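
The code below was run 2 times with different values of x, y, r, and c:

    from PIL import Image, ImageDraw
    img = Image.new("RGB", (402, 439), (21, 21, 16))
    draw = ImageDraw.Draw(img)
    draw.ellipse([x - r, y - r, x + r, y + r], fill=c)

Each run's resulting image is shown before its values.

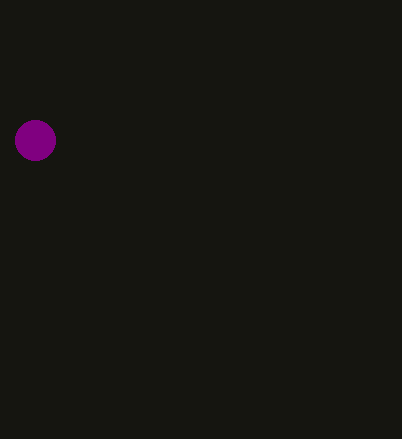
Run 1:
x = 35; y = 140; r = 20; c = 'purple'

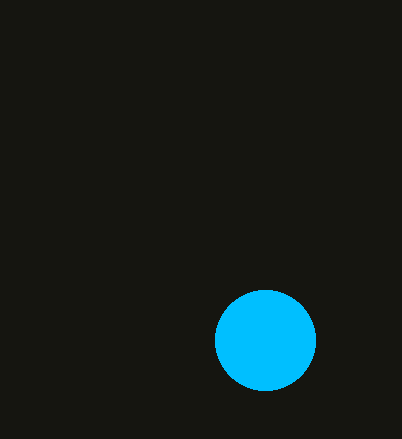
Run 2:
x = 265; y = 340; r = 50; c = 'deepskyblue'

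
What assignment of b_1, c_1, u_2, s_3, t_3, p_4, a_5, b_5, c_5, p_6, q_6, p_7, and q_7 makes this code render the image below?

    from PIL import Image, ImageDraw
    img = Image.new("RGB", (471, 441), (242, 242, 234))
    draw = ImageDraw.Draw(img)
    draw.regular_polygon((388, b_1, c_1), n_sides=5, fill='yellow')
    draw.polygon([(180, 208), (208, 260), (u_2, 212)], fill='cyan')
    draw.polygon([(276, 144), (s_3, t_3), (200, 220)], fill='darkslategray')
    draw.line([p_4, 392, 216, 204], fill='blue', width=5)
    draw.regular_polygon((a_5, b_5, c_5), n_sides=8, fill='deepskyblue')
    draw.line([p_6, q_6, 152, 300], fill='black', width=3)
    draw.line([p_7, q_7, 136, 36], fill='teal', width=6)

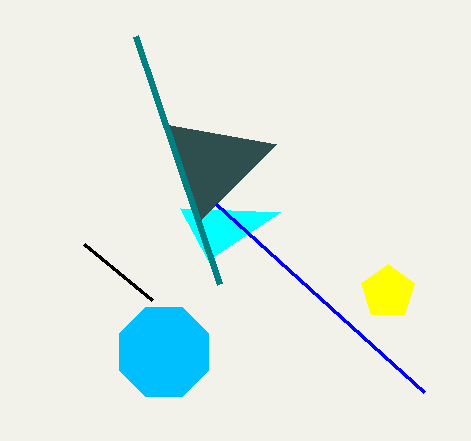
b_1 = 292; c_1 = 28; u_2 = 280; s_3 = 164; t_3 = 124; p_4 = 424; a_5 = 164; b_5 = 352; c_5 = 48; p_6 = 84; q_6 = 244; p_7 = 220; q_7 = 284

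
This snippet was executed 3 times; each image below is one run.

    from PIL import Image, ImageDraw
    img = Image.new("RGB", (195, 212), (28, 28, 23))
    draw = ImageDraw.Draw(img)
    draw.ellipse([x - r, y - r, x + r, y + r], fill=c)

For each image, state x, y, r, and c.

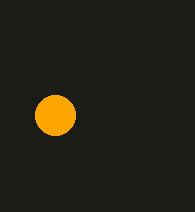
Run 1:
x = 55
y = 115
r = 20
c = 'orange'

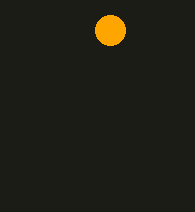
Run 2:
x = 110; y = 30; r = 15; c = 'orange'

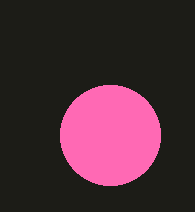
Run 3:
x = 110, y = 135, r = 50, c = 'hotpink'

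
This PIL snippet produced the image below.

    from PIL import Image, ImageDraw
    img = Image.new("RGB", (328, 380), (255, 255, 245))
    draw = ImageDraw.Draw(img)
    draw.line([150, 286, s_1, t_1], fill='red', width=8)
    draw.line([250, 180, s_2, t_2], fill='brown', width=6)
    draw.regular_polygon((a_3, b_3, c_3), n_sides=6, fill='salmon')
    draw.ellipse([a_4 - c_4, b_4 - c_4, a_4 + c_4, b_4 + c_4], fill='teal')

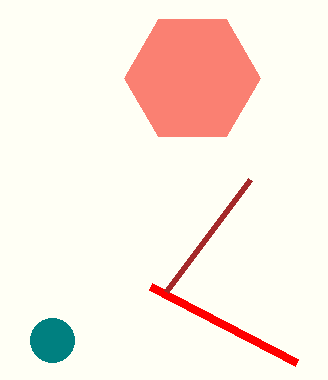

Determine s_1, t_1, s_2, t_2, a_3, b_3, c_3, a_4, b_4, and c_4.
s_1 = 296; t_1 = 362; s_2 = 166; t_2 = 292; a_3 = 192; b_3 = 78; c_3 = 68; a_4 = 52; b_4 = 340; c_4 = 22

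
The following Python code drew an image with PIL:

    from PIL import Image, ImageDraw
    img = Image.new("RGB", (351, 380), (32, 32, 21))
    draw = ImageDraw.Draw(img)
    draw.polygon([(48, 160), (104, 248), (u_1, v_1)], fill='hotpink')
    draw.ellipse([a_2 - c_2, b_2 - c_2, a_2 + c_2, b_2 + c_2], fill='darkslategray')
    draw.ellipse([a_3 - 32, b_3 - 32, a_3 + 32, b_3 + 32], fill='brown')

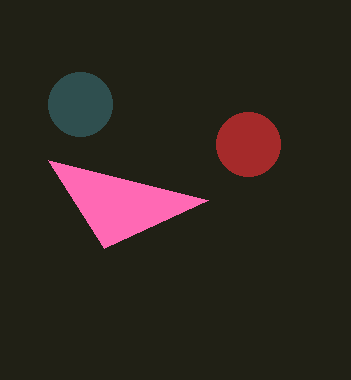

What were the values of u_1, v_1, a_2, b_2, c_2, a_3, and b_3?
u_1 = 208, v_1 = 200, a_2 = 80, b_2 = 104, c_2 = 32, a_3 = 248, b_3 = 144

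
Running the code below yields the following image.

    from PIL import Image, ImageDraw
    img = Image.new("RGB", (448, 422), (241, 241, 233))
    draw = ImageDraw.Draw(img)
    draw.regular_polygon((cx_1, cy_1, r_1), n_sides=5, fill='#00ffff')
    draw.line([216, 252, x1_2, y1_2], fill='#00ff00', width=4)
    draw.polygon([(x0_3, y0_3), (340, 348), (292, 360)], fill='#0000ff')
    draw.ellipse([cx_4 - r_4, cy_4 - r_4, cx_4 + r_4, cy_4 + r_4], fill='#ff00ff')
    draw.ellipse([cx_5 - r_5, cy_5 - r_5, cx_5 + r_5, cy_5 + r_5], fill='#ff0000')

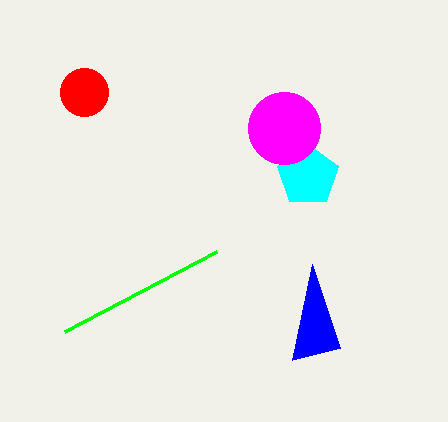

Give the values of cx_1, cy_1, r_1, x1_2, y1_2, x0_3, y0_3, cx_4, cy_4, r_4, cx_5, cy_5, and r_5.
cx_1 = 308, cy_1 = 176, r_1 = 32, x1_2 = 64, y1_2 = 332, x0_3 = 312, y0_3 = 264, cx_4 = 284, cy_4 = 128, r_4 = 36, cx_5 = 84, cy_5 = 92, r_5 = 24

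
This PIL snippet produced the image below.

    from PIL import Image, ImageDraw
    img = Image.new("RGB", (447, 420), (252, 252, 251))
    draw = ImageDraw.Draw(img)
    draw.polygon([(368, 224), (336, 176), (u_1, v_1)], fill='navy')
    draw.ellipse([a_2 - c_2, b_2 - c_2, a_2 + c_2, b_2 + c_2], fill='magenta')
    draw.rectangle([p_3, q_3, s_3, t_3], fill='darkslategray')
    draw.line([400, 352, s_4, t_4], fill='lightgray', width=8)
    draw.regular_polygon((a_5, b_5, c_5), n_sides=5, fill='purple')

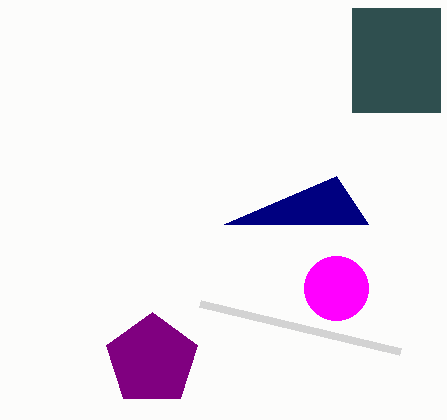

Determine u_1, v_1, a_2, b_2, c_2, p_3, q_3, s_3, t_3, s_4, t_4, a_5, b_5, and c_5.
u_1 = 224; v_1 = 224; a_2 = 336; b_2 = 288; c_2 = 32; p_3 = 352; q_3 = 8; s_3 = 440; t_3 = 112; s_4 = 200; t_4 = 304; a_5 = 152; b_5 = 360; c_5 = 48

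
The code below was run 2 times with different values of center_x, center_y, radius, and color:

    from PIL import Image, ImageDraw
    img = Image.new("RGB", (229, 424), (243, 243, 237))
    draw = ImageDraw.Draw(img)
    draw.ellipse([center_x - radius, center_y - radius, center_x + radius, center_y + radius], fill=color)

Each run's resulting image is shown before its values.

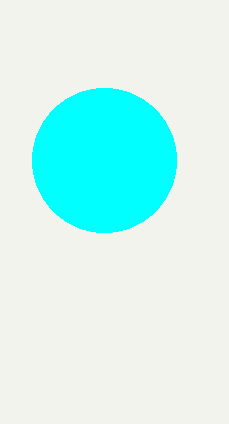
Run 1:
center_x = 104, center_y = 160, radius = 72, color = 'cyan'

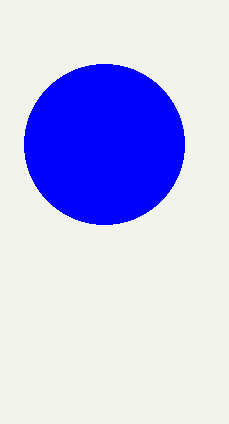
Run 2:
center_x = 104
center_y = 144
radius = 80
color = 'blue'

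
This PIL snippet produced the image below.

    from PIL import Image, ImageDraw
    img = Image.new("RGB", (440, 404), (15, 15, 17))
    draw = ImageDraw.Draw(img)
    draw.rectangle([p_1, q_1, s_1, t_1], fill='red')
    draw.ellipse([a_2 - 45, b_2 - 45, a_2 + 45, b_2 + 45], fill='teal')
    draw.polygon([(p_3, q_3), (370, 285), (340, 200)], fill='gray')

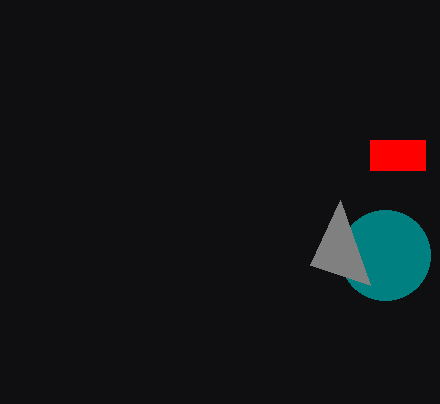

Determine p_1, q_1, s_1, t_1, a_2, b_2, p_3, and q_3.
p_1 = 370; q_1 = 140; s_1 = 425; t_1 = 170; a_2 = 385; b_2 = 255; p_3 = 310; q_3 = 265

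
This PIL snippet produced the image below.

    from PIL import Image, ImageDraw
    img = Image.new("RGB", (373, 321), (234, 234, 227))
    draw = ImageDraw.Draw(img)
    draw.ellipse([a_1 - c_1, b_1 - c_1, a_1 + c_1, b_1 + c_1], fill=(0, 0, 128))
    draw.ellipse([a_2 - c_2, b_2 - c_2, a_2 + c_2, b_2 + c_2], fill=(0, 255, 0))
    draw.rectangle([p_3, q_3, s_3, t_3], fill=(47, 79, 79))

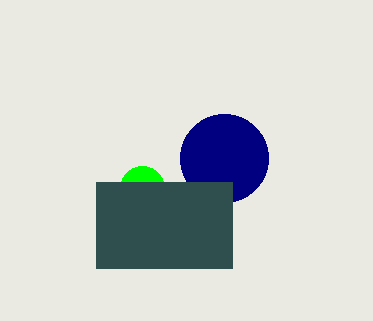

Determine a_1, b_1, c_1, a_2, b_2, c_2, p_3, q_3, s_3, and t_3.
a_1 = 224, b_1 = 158, c_1 = 44, a_2 = 142, b_2 = 188, c_2 = 22, p_3 = 96, q_3 = 182, s_3 = 232, t_3 = 268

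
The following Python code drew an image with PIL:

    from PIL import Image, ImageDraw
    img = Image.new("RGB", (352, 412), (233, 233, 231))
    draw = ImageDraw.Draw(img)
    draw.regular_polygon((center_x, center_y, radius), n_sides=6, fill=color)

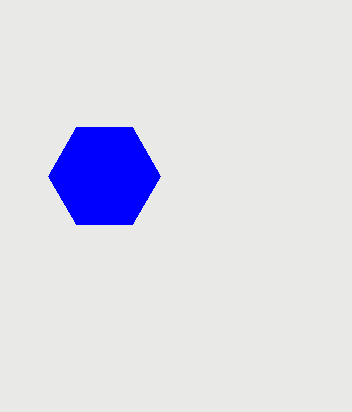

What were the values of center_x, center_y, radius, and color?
center_x = 104; center_y = 176; radius = 56; color = 'blue'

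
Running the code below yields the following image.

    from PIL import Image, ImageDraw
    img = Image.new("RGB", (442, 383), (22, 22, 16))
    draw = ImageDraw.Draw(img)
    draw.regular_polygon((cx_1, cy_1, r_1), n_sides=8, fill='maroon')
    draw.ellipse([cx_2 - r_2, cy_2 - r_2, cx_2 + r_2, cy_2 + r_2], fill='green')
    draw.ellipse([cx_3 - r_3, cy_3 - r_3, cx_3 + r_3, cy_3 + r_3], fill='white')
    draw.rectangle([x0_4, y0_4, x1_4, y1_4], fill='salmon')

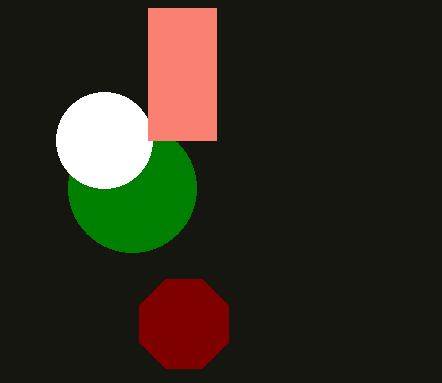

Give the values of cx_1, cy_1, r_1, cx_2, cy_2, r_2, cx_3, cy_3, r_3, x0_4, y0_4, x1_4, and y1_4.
cx_1 = 184
cy_1 = 324
r_1 = 48
cx_2 = 132
cy_2 = 188
r_2 = 64
cx_3 = 104
cy_3 = 140
r_3 = 48
x0_4 = 148
y0_4 = 8
x1_4 = 216
y1_4 = 140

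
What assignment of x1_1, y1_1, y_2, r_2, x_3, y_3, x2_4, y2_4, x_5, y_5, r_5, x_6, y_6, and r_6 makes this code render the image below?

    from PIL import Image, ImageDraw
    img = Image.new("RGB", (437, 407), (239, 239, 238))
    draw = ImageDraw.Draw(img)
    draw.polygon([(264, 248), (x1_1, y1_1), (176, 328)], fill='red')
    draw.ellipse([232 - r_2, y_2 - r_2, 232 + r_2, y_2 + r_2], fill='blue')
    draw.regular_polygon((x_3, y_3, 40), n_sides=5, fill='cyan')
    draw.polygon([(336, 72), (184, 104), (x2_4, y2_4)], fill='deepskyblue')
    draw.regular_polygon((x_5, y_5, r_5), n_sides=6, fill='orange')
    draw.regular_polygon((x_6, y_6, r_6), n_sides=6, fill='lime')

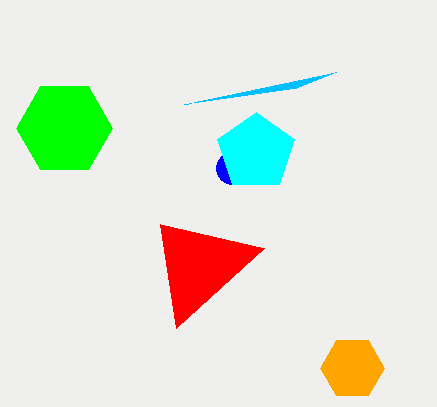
x1_1 = 160
y1_1 = 224
y_2 = 168
r_2 = 16
x_3 = 256
y_3 = 152
x2_4 = 296
y2_4 = 88
x_5 = 352
y_5 = 368
r_5 = 32
x_6 = 64
y_6 = 128
r_6 = 48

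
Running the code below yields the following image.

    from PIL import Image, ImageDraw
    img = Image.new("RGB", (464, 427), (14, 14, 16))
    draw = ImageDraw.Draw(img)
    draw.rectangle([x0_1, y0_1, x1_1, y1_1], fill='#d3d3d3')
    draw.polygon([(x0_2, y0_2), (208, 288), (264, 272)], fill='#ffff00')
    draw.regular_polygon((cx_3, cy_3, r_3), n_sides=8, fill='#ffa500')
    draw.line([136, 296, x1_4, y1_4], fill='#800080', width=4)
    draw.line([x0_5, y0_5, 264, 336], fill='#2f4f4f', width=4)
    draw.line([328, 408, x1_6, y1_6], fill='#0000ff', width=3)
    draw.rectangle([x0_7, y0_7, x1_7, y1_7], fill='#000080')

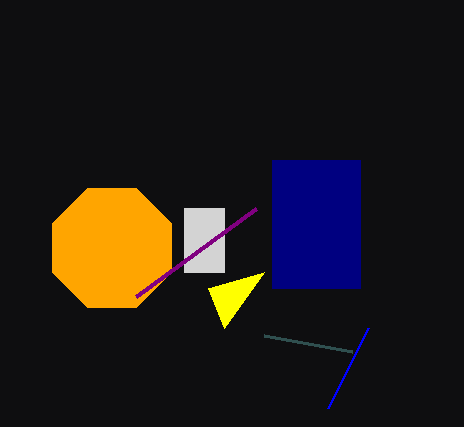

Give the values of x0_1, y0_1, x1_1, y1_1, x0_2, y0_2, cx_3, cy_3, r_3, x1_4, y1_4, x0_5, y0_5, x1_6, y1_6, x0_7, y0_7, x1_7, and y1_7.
x0_1 = 184, y0_1 = 208, x1_1 = 224, y1_1 = 272, x0_2 = 224, y0_2 = 328, cx_3 = 112, cy_3 = 248, r_3 = 64, x1_4 = 256, y1_4 = 208, x0_5 = 352, y0_5 = 352, x1_6 = 368, y1_6 = 328, x0_7 = 272, y0_7 = 160, x1_7 = 360, y1_7 = 288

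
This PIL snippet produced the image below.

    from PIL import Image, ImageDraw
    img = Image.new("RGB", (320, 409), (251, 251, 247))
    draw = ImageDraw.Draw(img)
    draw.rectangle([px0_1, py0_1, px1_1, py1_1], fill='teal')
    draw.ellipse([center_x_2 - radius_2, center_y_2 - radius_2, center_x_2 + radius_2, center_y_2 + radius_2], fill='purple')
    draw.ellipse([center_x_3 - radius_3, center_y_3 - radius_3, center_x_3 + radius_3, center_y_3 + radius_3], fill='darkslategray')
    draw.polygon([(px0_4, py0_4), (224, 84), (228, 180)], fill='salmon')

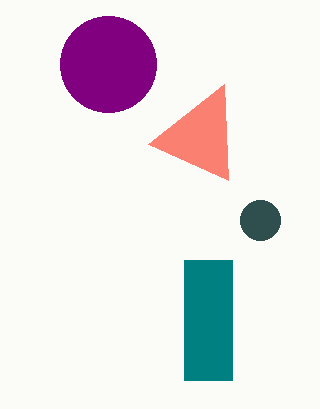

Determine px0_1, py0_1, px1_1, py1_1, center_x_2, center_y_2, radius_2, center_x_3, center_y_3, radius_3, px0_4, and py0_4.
px0_1 = 184, py0_1 = 260, px1_1 = 232, py1_1 = 380, center_x_2 = 108, center_y_2 = 64, radius_2 = 48, center_x_3 = 260, center_y_3 = 220, radius_3 = 20, px0_4 = 148, py0_4 = 144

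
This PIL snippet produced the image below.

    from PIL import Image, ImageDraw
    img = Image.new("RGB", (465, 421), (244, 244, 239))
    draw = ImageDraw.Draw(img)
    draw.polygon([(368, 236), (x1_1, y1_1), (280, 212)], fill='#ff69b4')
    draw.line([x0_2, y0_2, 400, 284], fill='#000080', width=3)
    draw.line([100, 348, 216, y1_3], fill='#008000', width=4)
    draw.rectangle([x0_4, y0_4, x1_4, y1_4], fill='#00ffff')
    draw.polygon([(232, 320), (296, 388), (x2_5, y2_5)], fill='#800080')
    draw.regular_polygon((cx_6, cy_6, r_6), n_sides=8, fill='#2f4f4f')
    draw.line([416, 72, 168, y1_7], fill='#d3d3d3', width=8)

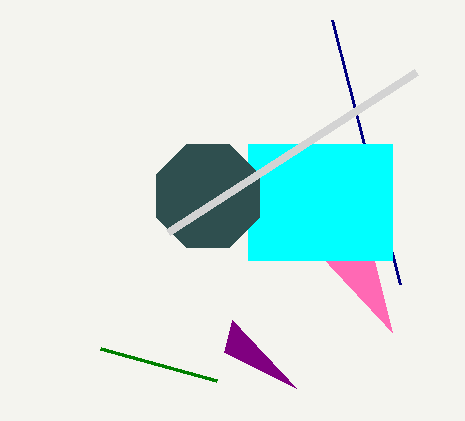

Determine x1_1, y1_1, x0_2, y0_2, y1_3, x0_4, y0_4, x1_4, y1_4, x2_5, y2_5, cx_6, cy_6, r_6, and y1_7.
x1_1 = 392; y1_1 = 332; x0_2 = 332; y0_2 = 20; y1_3 = 380; x0_4 = 248; y0_4 = 144; x1_4 = 392; y1_4 = 260; x2_5 = 224; y2_5 = 352; cx_6 = 208; cy_6 = 196; r_6 = 56; y1_7 = 232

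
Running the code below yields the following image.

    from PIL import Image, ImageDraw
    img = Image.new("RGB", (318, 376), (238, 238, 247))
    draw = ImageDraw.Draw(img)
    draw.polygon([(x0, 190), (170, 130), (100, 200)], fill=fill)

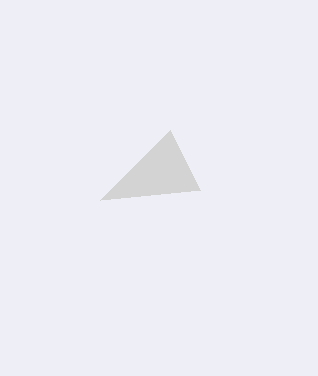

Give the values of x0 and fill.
x0 = 200, fill = 'lightgray'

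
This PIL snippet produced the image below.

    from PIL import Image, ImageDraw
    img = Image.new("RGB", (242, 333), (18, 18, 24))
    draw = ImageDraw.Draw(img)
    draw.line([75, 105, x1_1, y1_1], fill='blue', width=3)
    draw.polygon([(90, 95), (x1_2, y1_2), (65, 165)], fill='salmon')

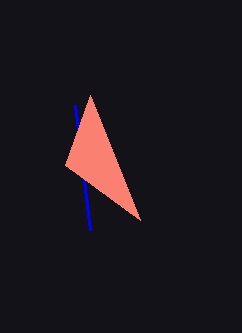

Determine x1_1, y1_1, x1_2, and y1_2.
x1_1 = 90, y1_1 = 230, x1_2 = 140, y1_2 = 220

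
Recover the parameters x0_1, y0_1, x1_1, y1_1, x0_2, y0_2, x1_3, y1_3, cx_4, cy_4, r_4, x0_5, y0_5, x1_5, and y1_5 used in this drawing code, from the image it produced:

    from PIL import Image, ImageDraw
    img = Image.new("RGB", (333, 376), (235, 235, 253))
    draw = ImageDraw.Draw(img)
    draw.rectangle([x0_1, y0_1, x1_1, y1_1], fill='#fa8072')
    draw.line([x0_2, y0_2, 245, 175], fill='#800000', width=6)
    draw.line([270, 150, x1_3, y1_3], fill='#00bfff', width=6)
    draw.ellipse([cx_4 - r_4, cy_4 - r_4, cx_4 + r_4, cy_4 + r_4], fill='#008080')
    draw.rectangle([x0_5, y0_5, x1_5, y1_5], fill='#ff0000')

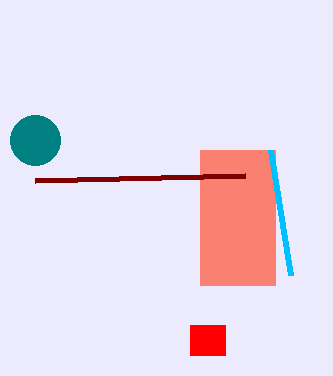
x0_1 = 200, y0_1 = 150, x1_1 = 275, y1_1 = 285, x0_2 = 35, y0_2 = 180, x1_3 = 290, y1_3 = 275, cx_4 = 35, cy_4 = 140, r_4 = 25, x0_5 = 190, y0_5 = 325, x1_5 = 225, y1_5 = 355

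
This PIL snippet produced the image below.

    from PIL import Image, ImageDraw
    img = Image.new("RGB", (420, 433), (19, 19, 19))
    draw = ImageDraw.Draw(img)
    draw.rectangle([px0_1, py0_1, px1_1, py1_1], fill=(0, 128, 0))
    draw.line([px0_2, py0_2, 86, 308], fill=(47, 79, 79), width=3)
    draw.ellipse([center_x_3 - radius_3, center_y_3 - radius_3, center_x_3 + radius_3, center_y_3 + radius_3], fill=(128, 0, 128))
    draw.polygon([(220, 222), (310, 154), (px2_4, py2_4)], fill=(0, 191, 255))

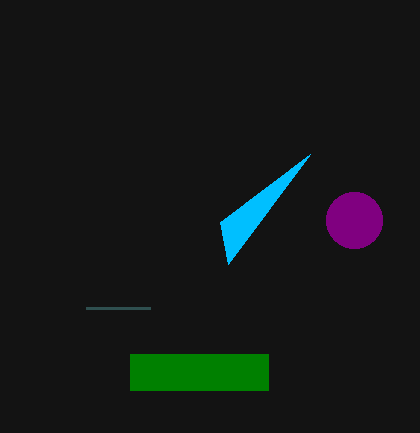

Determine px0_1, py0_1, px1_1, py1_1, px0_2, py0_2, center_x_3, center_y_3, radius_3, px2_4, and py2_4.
px0_1 = 130
py0_1 = 354
px1_1 = 268
py1_1 = 390
px0_2 = 150
py0_2 = 308
center_x_3 = 354
center_y_3 = 220
radius_3 = 28
px2_4 = 228
py2_4 = 264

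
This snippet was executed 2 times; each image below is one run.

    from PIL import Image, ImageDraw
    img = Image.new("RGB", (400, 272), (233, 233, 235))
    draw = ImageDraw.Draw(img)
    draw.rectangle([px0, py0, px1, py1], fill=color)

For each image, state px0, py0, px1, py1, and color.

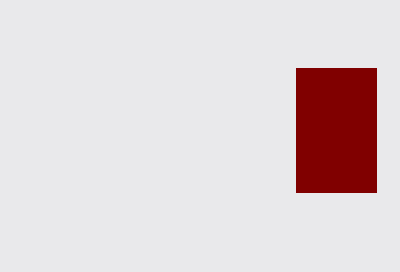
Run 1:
px0 = 296; py0 = 68; px1 = 376; py1 = 192; color = 'maroon'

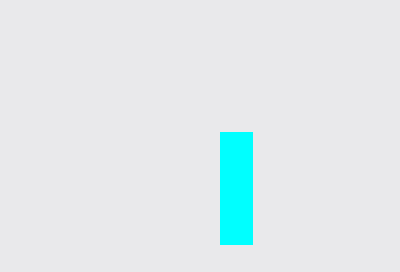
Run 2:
px0 = 220; py0 = 132; px1 = 252; py1 = 244; color = 'cyan'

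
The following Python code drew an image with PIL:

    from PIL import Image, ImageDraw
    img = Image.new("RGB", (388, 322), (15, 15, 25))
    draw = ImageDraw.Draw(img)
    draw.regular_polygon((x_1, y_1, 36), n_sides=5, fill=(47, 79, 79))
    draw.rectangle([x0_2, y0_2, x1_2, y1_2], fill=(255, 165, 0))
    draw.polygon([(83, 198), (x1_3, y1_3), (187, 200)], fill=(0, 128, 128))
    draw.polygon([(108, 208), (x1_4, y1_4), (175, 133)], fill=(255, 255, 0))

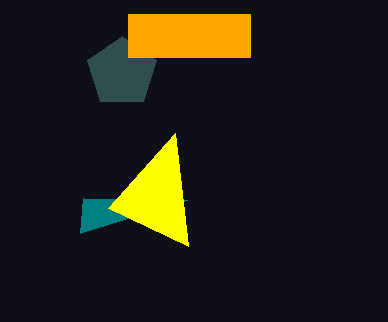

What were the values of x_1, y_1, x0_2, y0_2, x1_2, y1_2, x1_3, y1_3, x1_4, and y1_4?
x_1 = 122; y_1 = 72; x0_2 = 128; y0_2 = 14; x1_2 = 250; y1_2 = 57; x1_3 = 80; y1_3 = 233; x1_4 = 188; y1_4 = 246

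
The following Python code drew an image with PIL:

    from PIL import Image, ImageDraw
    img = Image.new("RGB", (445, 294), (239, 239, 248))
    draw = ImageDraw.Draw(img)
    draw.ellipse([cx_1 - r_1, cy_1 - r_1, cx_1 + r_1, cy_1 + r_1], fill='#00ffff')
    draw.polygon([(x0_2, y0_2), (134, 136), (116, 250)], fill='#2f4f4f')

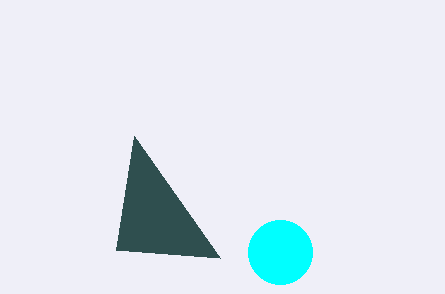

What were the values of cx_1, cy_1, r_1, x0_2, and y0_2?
cx_1 = 280
cy_1 = 252
r_1 = 32
x0_2 = 220
y0_2 = 258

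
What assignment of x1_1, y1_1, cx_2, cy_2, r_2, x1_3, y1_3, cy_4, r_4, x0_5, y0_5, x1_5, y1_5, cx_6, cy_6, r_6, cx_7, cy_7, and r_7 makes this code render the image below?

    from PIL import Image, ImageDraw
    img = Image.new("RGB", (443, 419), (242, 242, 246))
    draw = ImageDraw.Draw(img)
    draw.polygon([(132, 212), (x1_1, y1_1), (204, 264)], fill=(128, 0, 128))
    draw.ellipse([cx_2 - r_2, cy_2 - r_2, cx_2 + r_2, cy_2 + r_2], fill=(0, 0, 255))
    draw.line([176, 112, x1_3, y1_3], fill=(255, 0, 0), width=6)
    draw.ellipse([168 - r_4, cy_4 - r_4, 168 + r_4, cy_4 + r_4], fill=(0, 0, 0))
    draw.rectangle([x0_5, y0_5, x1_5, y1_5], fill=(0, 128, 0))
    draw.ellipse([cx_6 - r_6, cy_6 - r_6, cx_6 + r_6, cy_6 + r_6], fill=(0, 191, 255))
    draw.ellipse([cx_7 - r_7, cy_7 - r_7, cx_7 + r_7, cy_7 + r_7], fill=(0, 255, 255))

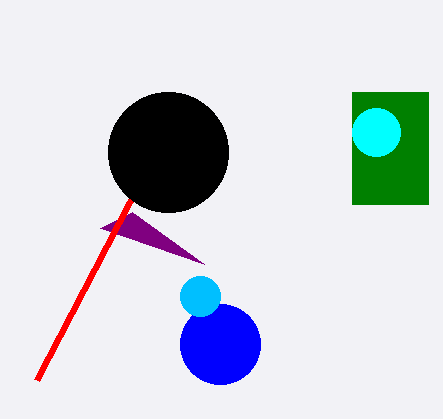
x1_1 = 100; y1_1 = 228; cx_2 = 220; cy_2 = 344; r_2 = 40; x1_3 = 36; y1_3 = 380; cy_4 = 152; r_4 = 60; x0_5 = 352; y0_5 = 92; x1_5 = 428; y1_5 = 204; cx_6 = 200; cy_6 = 296; r_6 = 20; cx_7 = 376; cy_7 = 132; r_7 = 24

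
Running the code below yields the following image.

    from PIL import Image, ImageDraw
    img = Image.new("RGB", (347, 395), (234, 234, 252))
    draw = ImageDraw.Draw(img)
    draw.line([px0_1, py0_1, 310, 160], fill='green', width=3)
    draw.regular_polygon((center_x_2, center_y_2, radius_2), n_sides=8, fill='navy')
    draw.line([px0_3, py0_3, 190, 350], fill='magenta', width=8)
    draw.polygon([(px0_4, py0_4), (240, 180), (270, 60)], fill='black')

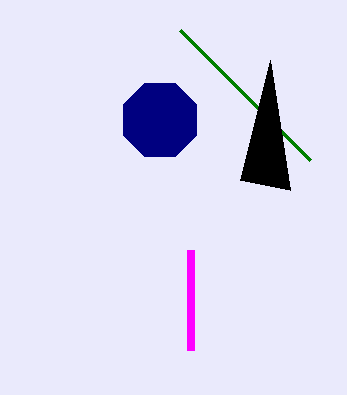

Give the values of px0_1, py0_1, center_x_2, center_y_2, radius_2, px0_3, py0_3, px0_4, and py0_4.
px0_1 = 180
py0_1 = 30
center_x_2 = 160
center_y_2 = 120
radius_2 = 40
px0_3 = 190
py0_3 = 250
px0_4 = 290
py0_4 = 190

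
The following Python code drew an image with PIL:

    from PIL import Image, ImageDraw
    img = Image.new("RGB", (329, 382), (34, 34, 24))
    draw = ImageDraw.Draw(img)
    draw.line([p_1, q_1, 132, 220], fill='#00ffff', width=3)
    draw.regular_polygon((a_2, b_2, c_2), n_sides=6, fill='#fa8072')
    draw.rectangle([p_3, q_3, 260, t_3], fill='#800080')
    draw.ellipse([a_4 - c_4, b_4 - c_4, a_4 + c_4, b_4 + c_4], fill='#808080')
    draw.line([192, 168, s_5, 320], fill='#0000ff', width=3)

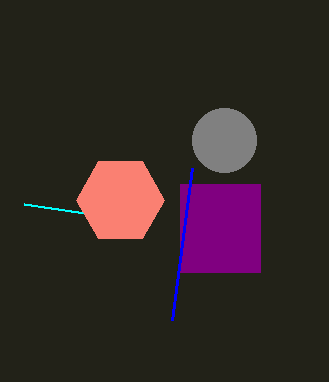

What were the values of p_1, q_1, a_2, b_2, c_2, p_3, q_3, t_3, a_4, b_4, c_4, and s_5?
p_1 = 24
q_1 = 204
a_2 = 120
b_2 = 200
c_2 = 44
p_3 = 180
q_3 = 184
t_3 = 272
a_4 = 224
b_4 = 140
c_4 = 32
s_5 = 172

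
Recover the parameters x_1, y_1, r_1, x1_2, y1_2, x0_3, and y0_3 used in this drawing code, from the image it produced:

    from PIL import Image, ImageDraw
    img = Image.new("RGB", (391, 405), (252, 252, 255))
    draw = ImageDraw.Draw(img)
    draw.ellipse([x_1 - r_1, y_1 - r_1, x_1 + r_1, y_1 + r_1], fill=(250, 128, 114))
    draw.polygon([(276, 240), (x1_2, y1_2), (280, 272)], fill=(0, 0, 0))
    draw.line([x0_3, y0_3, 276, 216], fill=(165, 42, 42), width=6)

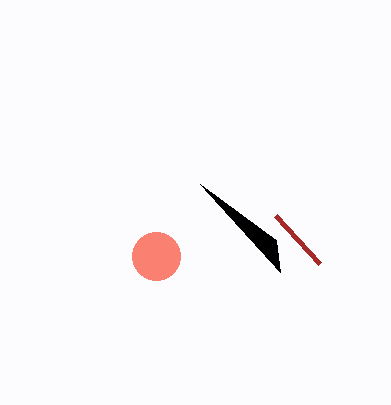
x_1 = 156, y_1 = 256, r_1 = 24, x1_2 = 200, y1_2 = 184, x0_3 = 320, y0_3 = 264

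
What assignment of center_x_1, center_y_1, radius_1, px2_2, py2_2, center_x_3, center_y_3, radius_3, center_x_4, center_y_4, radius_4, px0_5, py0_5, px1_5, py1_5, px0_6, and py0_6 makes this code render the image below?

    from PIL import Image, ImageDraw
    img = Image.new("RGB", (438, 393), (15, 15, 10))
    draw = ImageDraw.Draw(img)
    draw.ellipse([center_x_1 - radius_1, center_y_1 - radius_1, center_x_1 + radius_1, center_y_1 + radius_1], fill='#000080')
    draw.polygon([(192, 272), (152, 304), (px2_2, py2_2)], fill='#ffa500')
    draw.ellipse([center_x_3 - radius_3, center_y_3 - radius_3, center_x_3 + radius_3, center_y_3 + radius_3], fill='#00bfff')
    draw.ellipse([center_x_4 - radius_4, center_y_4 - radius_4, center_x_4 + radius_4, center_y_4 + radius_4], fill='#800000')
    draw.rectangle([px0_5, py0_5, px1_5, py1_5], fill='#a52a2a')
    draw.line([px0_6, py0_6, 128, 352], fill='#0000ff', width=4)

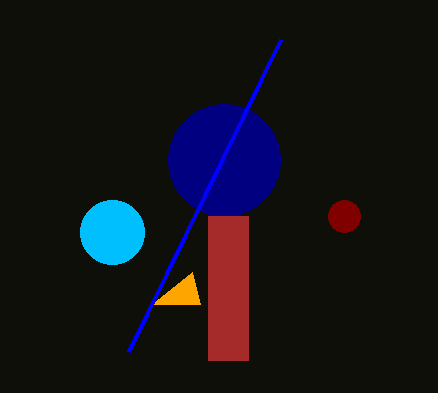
center_x_1 = 224
center_y_1 = 160
radius_1 = 56
px2_2 = 200
py2_2 = 304
center_x_3 = 112
center_y_3 = 232
radius_3 = 32
center_x_4 = 344
center_y_4 = 216
radius_4 = 16
px0_5 = 208
py0_5 = 216
px1_5 = 248
py1_5 = 360
px0_6 = 280
py0_6 = 40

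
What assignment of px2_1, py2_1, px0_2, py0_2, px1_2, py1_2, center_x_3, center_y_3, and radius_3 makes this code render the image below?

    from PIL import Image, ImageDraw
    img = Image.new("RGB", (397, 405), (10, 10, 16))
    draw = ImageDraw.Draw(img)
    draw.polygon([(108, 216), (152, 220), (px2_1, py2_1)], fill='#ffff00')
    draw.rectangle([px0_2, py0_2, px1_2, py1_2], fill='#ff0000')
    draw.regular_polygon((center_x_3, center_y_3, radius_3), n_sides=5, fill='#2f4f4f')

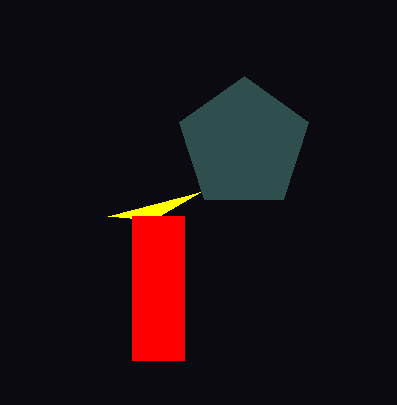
px2_1 = 200, py2_1 = 192, px0_2 = 132, py0_2 = 216, px1_2 = 184, py1_2 = 360, center_x_3 = 244, center_y_3 = 144, radius_3 = 68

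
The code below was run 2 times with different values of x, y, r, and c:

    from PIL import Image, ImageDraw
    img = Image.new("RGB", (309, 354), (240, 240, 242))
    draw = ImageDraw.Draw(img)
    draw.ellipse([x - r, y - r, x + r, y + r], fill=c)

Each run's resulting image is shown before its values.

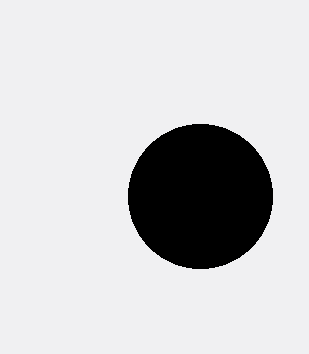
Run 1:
x = 200
y = 196
r = 72
c = 'black'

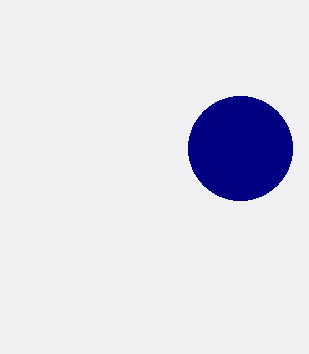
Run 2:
x = 240; y = 148; r = 52; c = 'navy'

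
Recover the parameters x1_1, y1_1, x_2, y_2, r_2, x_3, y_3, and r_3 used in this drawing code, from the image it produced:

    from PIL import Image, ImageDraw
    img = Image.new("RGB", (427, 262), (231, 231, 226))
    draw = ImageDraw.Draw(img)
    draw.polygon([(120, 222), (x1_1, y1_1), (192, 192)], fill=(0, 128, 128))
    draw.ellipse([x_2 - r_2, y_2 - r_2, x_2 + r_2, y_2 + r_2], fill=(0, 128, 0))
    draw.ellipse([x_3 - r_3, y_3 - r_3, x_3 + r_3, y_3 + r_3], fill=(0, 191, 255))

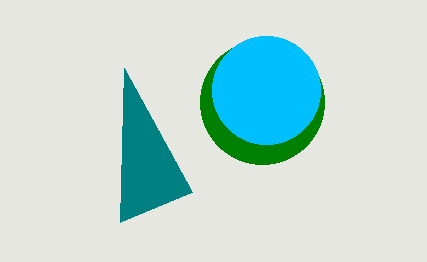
x1_1 = 124; y1_1 = 68; x_2 = 262; y_2 = 102; r_2 = 62; x_3 = 266; y_3 = 90; r_3 = 54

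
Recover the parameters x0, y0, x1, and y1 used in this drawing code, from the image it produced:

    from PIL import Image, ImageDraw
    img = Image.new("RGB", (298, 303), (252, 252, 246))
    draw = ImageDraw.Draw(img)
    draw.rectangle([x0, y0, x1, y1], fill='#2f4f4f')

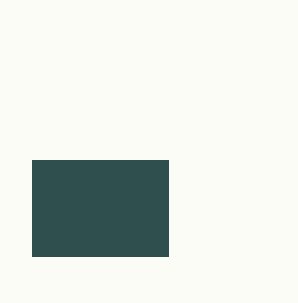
x0 = 32, y0 = 160, x1 = 168, y1 = 256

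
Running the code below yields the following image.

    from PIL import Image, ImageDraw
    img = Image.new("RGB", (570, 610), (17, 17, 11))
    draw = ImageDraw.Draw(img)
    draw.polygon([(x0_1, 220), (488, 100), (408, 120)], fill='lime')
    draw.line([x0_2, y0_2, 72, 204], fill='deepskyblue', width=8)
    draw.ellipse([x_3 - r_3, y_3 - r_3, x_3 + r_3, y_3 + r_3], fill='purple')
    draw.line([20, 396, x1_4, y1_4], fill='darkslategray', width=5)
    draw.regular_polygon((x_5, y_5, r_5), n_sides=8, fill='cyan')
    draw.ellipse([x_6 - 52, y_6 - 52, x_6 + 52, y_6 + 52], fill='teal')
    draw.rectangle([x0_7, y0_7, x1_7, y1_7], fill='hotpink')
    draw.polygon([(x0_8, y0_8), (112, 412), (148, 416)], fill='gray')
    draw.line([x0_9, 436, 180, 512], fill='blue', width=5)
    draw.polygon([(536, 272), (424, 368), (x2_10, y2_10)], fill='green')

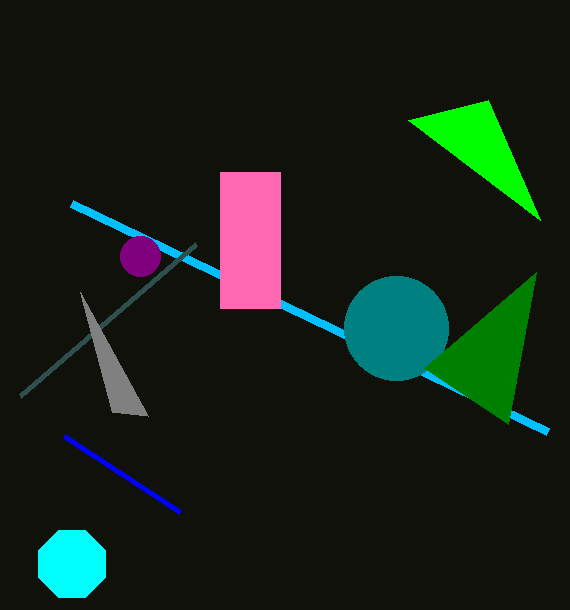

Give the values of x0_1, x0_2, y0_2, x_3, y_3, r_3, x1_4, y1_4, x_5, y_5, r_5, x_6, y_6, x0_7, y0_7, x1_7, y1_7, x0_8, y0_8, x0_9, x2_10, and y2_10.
x0_1 = 540
x0_2 = 548
y0_2 = 432
x_3 = 140
y_3 = 256
r_3 = 20
x1_4 = 196
y1_4 = 244
x_5 = 72
y_5 = 564
r_5 = 36
x_6 = 396
y_6 = 328
x0_7 = 220
y0_7 = 172
x1_7 = 280
y1_7 = 308
x0_8 = 80
y0_8 = 292
x0_9 = 64
x2_10 = 508
y2_10 = 424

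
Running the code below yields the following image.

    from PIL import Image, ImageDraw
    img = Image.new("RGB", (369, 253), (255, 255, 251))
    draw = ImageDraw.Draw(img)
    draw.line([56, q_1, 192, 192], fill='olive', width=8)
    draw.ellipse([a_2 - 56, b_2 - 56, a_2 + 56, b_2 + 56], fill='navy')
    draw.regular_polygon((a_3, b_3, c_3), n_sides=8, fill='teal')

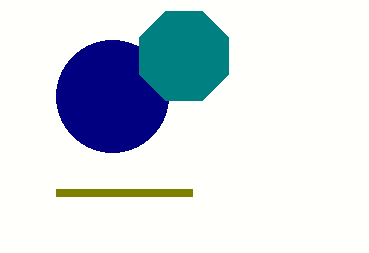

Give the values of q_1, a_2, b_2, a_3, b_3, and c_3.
q_1 = 192; a_2 = 112; b_2 = 96; a_3 = 184; b_3 = 56; c_3 = 48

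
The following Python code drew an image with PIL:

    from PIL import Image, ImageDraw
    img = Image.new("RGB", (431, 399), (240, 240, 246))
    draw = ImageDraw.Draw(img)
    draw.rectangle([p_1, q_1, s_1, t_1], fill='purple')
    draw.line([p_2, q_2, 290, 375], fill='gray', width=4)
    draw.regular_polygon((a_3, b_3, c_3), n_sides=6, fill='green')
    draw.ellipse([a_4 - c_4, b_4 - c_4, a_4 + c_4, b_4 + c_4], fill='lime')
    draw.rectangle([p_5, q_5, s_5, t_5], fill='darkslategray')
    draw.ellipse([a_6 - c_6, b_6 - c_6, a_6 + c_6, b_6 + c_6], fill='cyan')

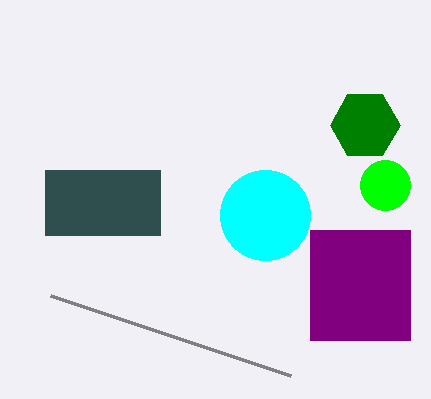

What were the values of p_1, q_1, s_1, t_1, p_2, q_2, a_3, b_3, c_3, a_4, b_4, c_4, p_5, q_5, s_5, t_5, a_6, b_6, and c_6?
p_1 = 310; q_1 = 230; s_1 = 410; t_1 = 340; p_2 = 50; q_2 = 295; a_3 = 365; b_3 = 125; c_3 = 35; a_4 = 385; b_4 = 185; c_4 = 25; p_5 = 45; q_5 = 170; s_5 = 160; t_5 = 235; a_6 = 265; b_6 = 215; c_6 = 45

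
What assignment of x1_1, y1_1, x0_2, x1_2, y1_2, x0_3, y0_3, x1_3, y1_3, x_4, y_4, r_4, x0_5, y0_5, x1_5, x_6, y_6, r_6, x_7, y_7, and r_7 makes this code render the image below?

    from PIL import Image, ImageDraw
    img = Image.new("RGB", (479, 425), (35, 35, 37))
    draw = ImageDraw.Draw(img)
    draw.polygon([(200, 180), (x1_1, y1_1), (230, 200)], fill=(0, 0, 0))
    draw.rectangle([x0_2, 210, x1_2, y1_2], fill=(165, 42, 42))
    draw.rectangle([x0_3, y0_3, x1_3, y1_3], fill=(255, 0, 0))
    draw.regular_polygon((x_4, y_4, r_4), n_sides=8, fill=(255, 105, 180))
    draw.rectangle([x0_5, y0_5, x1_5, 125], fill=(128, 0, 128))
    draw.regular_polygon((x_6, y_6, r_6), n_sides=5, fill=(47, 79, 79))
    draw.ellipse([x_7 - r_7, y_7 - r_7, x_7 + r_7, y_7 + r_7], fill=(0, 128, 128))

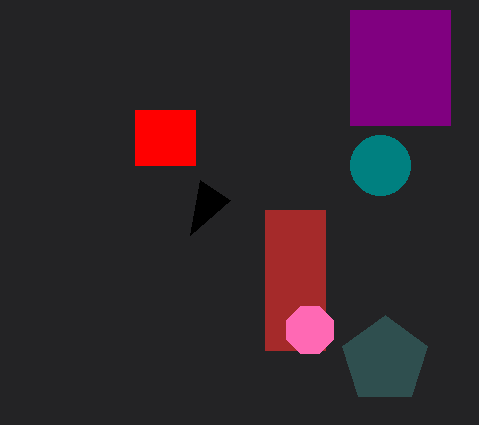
x1_1 = 190
y1_1 = 235
x0_2 = 265
x1_2 = 325
y1_2 = 350
x0_3 = 135
y0_3 = 110
x1_3 = 195
y1_3 = 165
x_4 = 310
y_4 = 330
r_4 = 25
x0_5 = 350
y0_5 = 10
x1_5 = 450
x_6 = 385
y_6 = 360
r_6 = 45
x_7 = 380
y_7 = 165
r_7 = 30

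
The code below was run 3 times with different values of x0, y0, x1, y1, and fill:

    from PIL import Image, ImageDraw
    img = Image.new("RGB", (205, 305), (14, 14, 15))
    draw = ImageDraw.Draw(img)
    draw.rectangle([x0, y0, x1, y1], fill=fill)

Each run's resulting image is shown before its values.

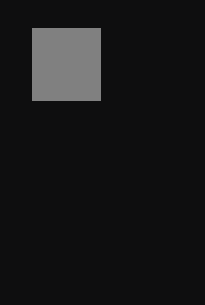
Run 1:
x0 = 32, y0 = 28, x1 = 100, y1 = 100, fill = 'gray'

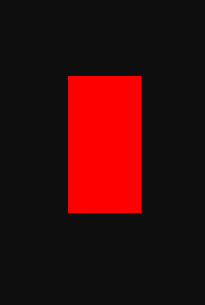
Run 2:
x0 = 68, y0 = 76, x1 = 140, y1 = 212, fill = 'red'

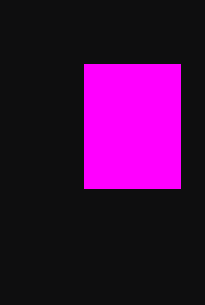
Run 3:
x0 = 84
y0 = 64
x1 = 180
y1 = 188
fill = 'magenta'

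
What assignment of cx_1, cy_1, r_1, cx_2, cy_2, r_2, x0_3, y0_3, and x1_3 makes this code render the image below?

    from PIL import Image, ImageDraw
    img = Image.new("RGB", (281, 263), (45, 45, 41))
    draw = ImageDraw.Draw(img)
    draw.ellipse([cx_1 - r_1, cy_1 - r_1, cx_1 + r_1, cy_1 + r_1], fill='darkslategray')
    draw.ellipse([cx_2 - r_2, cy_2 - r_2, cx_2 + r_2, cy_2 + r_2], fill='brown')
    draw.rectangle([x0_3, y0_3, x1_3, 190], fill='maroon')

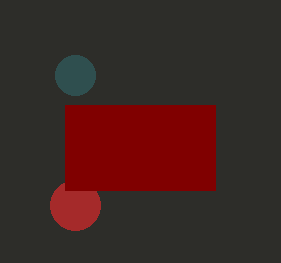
cx_1 = 75
cy_1 = 75
r_1 = 20
cx_2 = 75
cy_2 = 205
r_2 = 25
x0_3 = 65
y0_3 = 105
x1_3 = 215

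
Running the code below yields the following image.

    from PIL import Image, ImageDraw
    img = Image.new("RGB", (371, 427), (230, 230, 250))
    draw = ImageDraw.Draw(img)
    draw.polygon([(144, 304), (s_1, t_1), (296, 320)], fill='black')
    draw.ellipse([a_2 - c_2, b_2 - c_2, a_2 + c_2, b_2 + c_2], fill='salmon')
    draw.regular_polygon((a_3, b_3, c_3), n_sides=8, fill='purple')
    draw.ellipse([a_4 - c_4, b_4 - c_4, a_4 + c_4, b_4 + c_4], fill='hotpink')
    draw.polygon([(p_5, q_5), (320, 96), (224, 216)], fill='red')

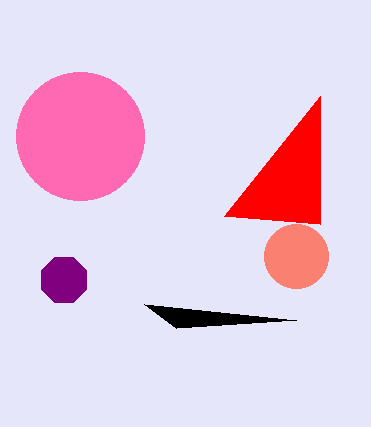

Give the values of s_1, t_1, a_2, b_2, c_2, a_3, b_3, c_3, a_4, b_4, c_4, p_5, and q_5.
s_1 = 176; t_1 = 328; a_2 = 296; b_2 = 256; c_2 = 32; a_3 = 64; b_3 = 280; c_3 = 24; a_4 = 80; b_4 = 136; c_4 = 64; p_5 = 320; q_5 = 224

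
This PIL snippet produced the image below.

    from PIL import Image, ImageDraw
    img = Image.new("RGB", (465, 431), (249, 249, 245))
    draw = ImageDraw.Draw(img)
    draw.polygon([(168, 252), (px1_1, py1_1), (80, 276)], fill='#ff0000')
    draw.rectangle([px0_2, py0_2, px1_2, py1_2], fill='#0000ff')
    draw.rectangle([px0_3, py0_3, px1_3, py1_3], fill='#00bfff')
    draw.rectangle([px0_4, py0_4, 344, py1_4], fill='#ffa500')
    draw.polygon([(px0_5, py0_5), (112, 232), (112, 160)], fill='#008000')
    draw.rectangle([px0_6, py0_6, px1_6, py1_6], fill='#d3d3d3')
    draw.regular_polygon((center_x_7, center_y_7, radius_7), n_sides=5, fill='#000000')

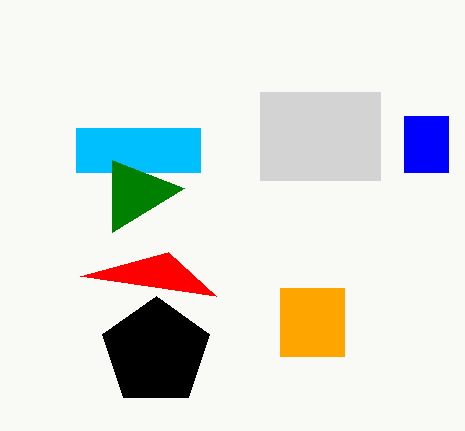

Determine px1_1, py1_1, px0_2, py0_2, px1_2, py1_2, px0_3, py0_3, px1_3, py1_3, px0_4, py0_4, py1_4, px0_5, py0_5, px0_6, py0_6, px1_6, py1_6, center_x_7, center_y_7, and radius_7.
px1_1 = 216, py1_1 = 296, px0_2 = 404, py0_2 = 116, px1_2 = 448, py1_2 = 172, px0_3 = 76, py0_3 = 128, px1_3 = 200, py1_3 = 172, px0_4 = 280, py0_4 = 288, py1_4 = 356, px0_5 = 184, py0_5 = 188, px0_6 = 260, py0_6 = 92, px1_6 = 380, py1_6 = 180, center_x_7 = 156, center_y_7 = 352, radius_7 = 56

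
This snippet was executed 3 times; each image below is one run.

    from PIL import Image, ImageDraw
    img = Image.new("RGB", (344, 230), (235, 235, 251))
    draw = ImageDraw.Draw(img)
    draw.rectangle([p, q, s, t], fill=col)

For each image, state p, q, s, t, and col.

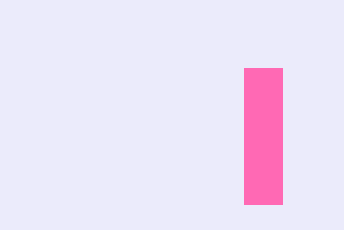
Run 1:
p = 244, q = 68, s = 282, t = 204, col = 'hotpink'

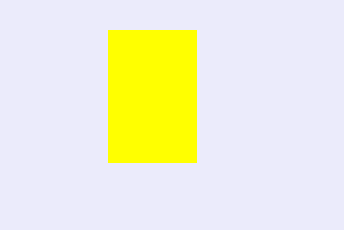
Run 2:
p = 108, q = 30, s = 196, t = 162, col = 'yellow'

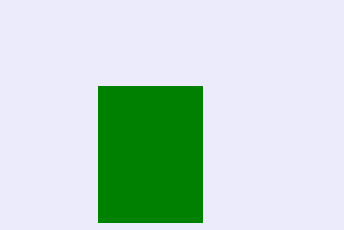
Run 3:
p = 98; q = 86; s = 202; t = 222; col = 'green'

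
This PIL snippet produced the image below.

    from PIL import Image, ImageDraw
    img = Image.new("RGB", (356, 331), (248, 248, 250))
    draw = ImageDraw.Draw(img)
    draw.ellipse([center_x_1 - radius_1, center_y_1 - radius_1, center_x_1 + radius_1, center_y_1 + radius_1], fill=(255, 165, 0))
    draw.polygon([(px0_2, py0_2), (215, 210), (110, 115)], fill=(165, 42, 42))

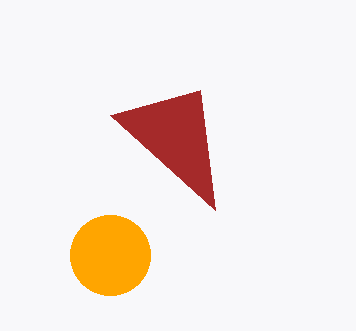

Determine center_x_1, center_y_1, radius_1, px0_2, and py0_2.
center_x_1 = 110, center_y_1 = 255, radius_1 = 40, px0_2 = 200, py0_2 = 90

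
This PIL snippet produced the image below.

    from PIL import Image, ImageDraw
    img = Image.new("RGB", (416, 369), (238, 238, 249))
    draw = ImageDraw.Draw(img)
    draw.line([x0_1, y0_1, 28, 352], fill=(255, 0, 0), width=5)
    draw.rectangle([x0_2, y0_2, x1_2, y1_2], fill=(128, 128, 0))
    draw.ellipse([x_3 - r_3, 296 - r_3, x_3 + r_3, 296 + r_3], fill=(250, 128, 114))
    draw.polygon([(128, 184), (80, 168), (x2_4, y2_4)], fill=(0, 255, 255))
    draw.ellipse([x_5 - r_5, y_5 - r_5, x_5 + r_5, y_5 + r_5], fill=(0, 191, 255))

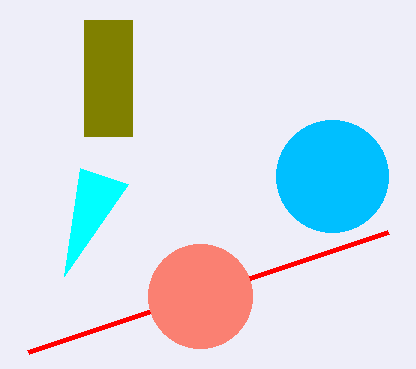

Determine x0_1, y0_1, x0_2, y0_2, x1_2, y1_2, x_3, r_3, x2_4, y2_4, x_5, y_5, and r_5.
x0_1 = 388, y0_1 = 232, x0_2 = 84, y0_2 = 20, x1_2 = 132, y1_2 = 136, x_3 = 200, r_3 = 52, x2_4 = 64, y2_4 = 276, x_5 = 332, y_5 = 176, r_5 = 56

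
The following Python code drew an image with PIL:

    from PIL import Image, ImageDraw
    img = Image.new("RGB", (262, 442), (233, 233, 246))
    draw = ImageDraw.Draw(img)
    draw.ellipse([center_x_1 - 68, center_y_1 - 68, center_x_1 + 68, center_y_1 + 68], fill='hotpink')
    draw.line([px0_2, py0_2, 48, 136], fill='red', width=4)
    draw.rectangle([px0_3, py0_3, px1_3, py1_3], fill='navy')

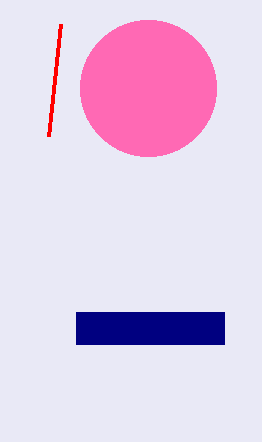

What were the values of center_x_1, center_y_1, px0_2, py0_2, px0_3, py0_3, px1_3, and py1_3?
center_x_1 = 148; center_y_1 = 88; px0_2 = 60; py0_2 = 24; px0_3 = 76; py0_3 = 312; px1_3 = 224; py1_3 = 344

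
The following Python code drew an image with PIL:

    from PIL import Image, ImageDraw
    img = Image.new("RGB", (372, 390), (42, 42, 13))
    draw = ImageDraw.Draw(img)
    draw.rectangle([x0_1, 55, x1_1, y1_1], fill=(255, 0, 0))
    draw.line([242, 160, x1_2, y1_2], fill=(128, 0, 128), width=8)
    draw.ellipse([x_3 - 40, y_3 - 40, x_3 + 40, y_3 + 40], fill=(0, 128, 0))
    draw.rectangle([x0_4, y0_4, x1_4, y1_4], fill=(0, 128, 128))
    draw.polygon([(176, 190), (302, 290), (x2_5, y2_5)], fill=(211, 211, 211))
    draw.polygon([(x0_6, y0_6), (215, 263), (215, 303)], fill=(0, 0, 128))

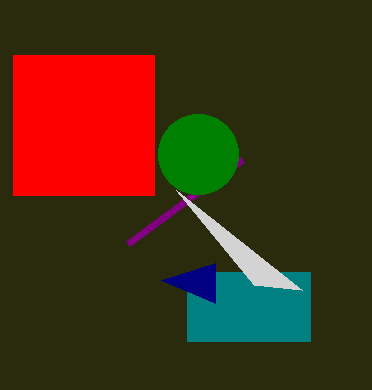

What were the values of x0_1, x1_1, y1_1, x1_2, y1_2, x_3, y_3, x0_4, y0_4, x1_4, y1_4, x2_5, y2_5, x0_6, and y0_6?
x0_1 = 13
x1_1 = 154
y1_1 = 195
x1_2 = 128
y1_2 = 244
x_3 = 198
y_3 = 154
x0_4 = 187
y0_4 = 272
x1_4 = 310
y1_4 = 341
x2_5 = 254
y2_5 = 285
x0_6 = 161
y0_6 = 280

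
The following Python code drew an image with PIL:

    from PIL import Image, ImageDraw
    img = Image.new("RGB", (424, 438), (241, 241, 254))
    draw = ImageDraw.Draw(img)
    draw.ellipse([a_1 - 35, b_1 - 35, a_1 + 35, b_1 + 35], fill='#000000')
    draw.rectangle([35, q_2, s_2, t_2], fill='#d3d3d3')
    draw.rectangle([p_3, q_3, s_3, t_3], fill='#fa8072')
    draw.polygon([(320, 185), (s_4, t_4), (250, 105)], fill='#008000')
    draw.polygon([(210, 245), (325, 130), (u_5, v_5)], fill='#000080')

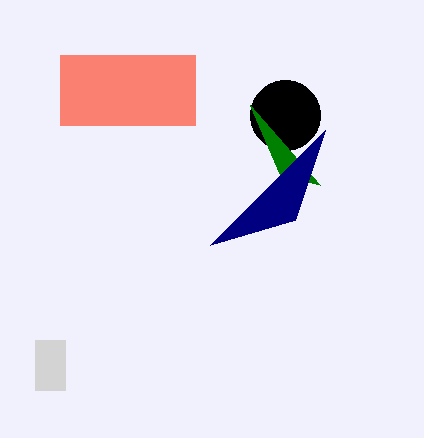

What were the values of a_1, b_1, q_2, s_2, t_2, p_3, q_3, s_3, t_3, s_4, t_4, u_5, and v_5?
a_1 = 285
b_1 = 115
q_2 = 340
s_2 = 65
t_2 = 390
p_3 = 60
q_3 = 55
s_3 = 195
t_3 = 125
s_4 = 280
t_4 = 175
u_5 = 295
v_5 = 220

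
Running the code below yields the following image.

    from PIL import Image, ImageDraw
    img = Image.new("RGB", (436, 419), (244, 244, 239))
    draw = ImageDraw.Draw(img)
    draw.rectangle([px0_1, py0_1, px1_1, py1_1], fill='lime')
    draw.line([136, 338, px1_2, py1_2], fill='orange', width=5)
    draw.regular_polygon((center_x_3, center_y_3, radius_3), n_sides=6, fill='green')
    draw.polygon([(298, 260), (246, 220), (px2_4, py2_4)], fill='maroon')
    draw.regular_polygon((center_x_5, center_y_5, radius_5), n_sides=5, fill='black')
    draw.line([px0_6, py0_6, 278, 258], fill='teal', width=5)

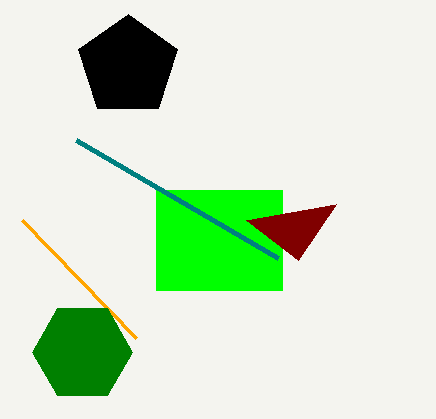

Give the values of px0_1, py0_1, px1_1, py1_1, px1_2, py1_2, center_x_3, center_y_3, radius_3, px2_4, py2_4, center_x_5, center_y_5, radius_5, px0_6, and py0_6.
px0_1 = 156
py0_1 = 190
px1_1 = 282
py1_1 = 290
px1_2 = 22
py1_2 = 220
center_x_3 = 82
center_y_3 = 352
radius_3 = 50
px2_4 = 336
py2_4 = 204
center_x_5 = 128
center_y_5 = 66
radius_5 = 52
px0_6 = 76
py0_6 = 140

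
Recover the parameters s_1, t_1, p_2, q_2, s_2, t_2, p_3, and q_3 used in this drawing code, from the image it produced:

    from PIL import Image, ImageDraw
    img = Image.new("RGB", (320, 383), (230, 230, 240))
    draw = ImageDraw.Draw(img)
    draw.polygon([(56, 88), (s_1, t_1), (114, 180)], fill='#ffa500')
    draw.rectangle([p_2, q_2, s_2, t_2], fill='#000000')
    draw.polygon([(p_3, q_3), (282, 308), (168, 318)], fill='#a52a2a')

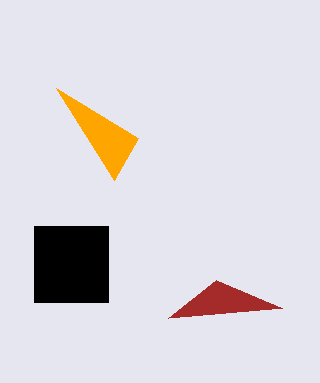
s_1 = 138; t_1 = 138; p_2 = 34; q_2 = 226; s_2 = 108; t_2 = 302; p_3 = 216; q_3 = 280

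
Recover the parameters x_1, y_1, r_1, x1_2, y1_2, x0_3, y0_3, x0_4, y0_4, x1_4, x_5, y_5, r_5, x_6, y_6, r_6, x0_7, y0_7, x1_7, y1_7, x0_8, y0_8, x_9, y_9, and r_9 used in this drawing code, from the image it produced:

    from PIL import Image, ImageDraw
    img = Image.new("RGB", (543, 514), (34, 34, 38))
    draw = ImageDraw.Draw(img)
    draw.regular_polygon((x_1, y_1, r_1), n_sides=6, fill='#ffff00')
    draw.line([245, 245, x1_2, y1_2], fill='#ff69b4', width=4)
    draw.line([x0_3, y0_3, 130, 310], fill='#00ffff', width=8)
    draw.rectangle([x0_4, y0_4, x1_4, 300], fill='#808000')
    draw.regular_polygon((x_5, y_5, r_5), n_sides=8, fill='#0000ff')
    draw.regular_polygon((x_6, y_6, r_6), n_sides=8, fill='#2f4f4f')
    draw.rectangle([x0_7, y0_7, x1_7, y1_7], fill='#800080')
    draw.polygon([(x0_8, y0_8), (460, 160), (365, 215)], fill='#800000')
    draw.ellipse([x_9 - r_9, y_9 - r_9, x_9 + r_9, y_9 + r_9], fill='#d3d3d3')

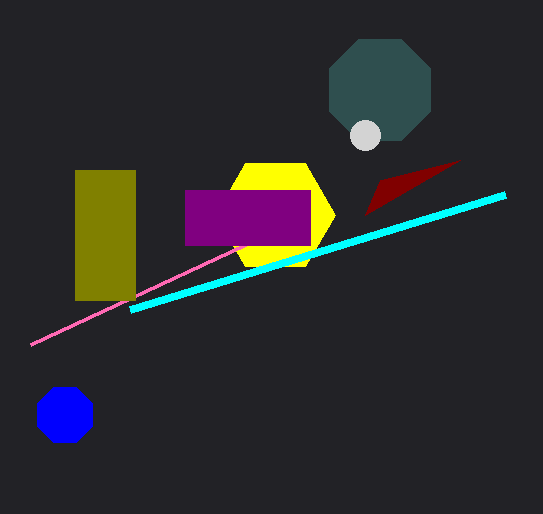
x_1 = 275; y_1 = 215; r_1 = 60; x1_2 = 30; y1_2 = 345; x0_3 = 505; y0_3 = 195; x0_4 = 75; y0_4 = 170; x1_4 = 135; x_5 = 65; y_5 = 415; r_5 = 30; x_6 = 380; y_6 = 90; r_6 = 55; x0_7 = 185; y0_7 = 190; x1_7 = 310; y1_7 = 245; x0_8 = 380; y0_8 = 180; x_9 = 365; y_9 = 135; r_9 = 15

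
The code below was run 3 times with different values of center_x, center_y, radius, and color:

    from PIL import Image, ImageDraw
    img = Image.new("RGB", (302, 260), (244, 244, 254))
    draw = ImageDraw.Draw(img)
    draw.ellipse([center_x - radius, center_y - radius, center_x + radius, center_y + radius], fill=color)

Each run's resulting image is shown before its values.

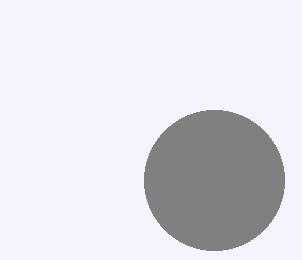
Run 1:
center_x = 214, center_y = 180, radius = 70, color = 'gray'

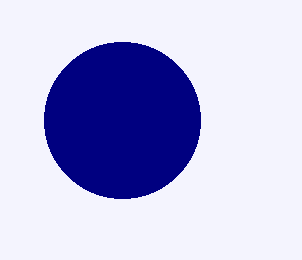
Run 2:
center_x = 122
center_y = 120
radius = 78
color = 'navy'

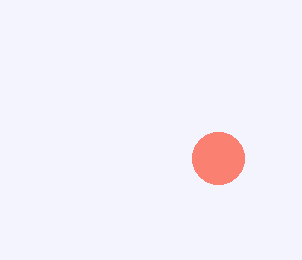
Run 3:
center_x = 218; center_y = 158; radius = 26; color = 'salmon'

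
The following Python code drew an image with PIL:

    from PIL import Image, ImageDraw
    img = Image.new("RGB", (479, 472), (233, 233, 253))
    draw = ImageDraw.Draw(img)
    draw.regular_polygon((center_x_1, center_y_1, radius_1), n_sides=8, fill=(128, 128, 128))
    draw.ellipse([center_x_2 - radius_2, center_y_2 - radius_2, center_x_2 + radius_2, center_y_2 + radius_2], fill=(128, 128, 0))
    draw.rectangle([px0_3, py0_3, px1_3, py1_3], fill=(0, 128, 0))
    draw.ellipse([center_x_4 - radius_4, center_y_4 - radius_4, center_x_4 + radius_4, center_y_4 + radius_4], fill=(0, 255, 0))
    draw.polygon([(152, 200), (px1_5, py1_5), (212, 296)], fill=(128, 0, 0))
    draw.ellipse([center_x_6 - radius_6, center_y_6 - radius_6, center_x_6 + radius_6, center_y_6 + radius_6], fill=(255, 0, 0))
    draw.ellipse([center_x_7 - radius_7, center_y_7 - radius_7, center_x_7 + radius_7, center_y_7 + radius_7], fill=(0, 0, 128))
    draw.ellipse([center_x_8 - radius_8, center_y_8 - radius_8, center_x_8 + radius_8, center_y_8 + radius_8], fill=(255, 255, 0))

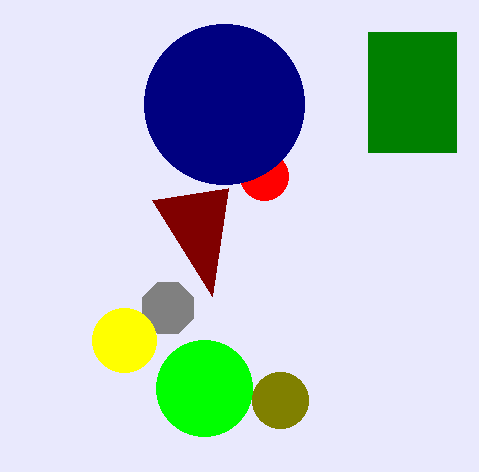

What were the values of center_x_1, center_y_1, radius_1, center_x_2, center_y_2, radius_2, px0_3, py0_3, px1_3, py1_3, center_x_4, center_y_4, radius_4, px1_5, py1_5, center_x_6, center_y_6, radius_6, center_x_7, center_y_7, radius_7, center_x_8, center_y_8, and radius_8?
center_x_1 = 168; center_y_1 = 308; radius_1 = 28; center_x_2 = 280; center_y_2 = 400; radius_2 = 28; px0_3 = 368; py0_3 = 32; px1_3 = 456; py1_3 = 152; center_x_4 = 204; center_y_4 = 388; radius_4 = 48; px1_5 = 228; py1_5 = 188; center_x_6 = 264; center_y_6 = 176; radius_6 = 24; center_x_7 = 224; center_y_7 = 104; radius_7 = 80; center_x_8 = 124; center_y_8 = 340; radius_8 = 32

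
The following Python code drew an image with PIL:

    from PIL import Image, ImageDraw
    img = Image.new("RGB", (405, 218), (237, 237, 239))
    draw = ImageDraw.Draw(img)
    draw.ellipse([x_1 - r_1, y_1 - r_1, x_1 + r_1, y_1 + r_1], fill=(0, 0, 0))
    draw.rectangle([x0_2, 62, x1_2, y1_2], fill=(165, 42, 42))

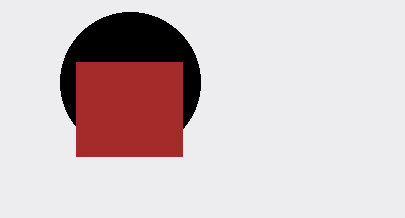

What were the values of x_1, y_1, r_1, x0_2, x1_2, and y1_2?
x_1 = 130; y_1 = 82; r_1 = 70; x0_2 = 76; x1_2 = 182; y1_2 = 156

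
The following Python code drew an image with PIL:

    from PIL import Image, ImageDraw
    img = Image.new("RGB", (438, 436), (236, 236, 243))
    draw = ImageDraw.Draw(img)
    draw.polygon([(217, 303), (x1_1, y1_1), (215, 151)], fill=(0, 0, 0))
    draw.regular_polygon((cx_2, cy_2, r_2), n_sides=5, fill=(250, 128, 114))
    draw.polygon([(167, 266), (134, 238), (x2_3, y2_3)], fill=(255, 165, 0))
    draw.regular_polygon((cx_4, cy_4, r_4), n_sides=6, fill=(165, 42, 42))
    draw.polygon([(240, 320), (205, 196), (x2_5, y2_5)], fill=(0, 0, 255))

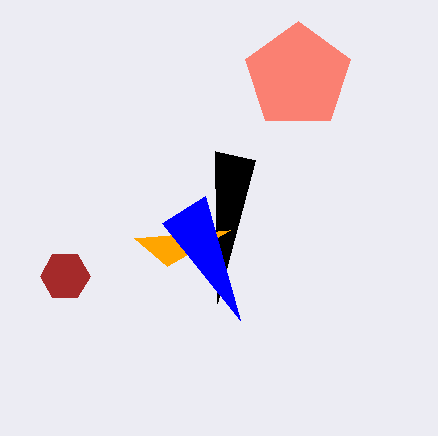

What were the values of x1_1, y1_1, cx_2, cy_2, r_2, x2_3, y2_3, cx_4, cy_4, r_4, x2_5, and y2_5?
x1_1 = 255
y1_1 = 160
cx_2 = 298
cy_2 = 76
r_2 = 55
x2_3 = 230
y2_3 = 230
cx_4 = 65
cy_4 = 276
r_4 = 25
x2_5 = 162
y2_5 = 223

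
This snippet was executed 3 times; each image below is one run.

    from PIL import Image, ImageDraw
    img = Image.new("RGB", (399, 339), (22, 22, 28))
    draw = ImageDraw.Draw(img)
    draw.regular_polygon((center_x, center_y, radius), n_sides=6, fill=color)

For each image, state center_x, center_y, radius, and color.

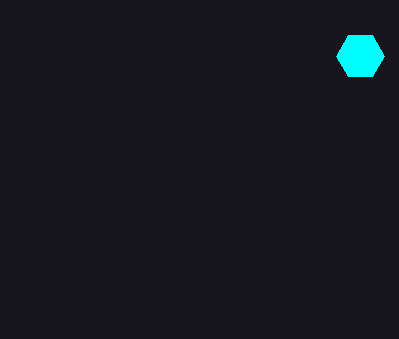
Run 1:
center_x = 360; center_y = 56; radius = 24; color = 'cyan'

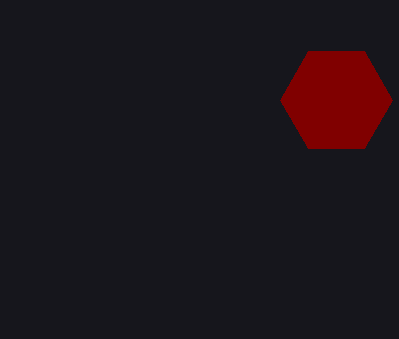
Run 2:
center_x = 336, center_y = 100, radius = 56, color = 'maroon'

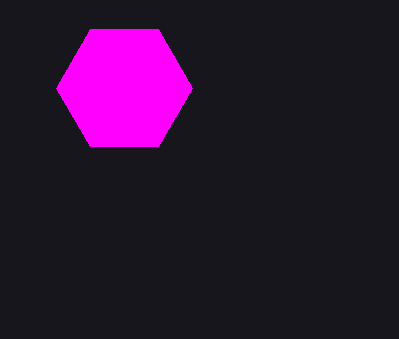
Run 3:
center_x = 124, center_y = 88, radius = 68, color = 'magenta'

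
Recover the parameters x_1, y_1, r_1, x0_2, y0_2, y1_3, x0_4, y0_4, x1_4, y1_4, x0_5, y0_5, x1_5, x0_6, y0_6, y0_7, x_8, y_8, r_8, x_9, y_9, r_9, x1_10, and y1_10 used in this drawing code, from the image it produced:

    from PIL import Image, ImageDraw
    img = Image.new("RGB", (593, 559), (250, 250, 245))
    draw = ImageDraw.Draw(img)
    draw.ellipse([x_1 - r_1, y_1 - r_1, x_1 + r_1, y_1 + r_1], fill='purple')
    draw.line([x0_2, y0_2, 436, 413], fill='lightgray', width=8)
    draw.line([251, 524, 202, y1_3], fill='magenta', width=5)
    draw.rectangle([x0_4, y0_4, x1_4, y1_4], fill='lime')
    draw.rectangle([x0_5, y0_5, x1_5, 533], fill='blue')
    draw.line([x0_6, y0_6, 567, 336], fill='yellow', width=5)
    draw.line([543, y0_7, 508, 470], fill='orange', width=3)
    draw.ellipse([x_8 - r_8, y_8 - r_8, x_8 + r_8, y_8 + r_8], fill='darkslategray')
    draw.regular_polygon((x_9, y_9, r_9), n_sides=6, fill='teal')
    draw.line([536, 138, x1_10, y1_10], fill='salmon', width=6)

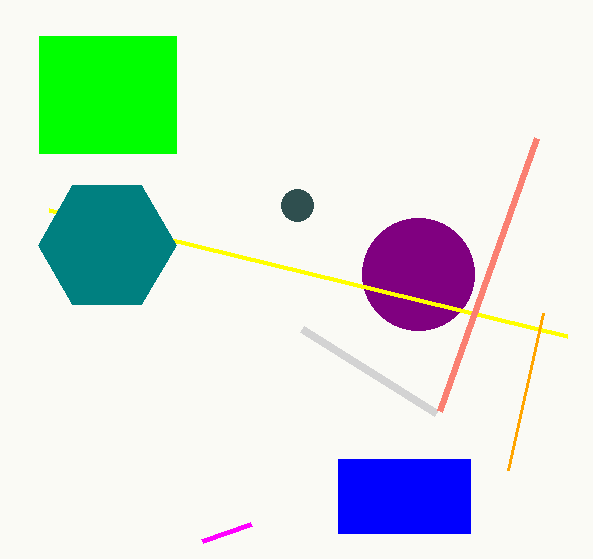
x_1 = 418
y_1 = 274
r_1 = 56
x0_2 = 302
y0_2 = 329
y1_3 = 541
x0_4 = 39
y0_4 = 36
x1_4 = 176
y1_4 = 153
x0_5 = 338
y0_5 = 459
x1_5 = 470
x0_6 = 49
y0_6 = 210
y0_7 = 313
x_8 = 297
y_8 = 205
r_8 = 16
x_9 = 107
y_9 = 245
r_9 = 69
x1_10 = 439
y1_10 = 411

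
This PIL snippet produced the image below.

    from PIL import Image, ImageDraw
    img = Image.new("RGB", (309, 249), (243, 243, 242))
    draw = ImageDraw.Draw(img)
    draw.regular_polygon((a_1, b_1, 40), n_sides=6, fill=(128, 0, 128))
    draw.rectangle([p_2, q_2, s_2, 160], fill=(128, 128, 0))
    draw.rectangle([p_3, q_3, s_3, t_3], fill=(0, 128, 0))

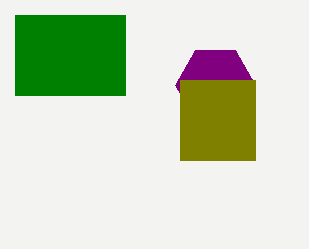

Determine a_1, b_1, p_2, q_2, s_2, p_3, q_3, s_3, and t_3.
a_1 = 215, b_1 = 85, p_2 = 180, q_2 = 80, s_2 = 255, p_3 = 15, q_3 = 15, s_3 = 125, t_3 = 95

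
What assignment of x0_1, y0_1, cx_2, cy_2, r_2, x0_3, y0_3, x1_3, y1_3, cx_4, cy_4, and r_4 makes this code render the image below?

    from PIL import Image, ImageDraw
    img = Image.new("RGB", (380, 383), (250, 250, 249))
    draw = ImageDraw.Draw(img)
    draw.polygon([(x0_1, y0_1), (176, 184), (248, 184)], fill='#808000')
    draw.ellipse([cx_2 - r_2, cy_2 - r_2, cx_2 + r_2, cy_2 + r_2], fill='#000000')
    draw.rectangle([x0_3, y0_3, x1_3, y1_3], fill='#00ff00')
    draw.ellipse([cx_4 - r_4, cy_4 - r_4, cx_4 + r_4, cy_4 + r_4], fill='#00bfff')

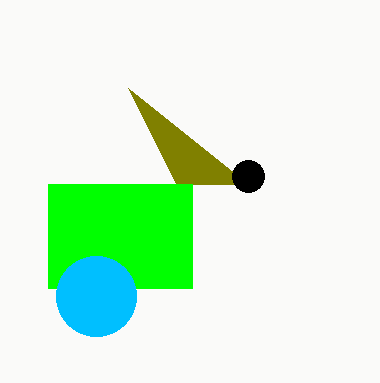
x0_1 = 128, y0_1 = 88, cx_2 = 248, cy_2 = 176, r_2 = 16, x0_3 = 48, y0_3 = 184, x1_3 = 192, y1_3 = 288, cx_4 = 96, cy_4 = 296, r_4 = 40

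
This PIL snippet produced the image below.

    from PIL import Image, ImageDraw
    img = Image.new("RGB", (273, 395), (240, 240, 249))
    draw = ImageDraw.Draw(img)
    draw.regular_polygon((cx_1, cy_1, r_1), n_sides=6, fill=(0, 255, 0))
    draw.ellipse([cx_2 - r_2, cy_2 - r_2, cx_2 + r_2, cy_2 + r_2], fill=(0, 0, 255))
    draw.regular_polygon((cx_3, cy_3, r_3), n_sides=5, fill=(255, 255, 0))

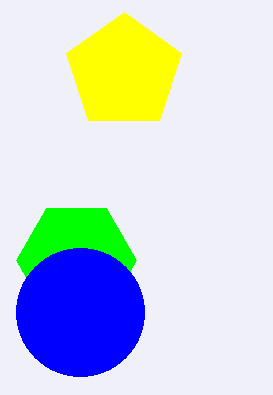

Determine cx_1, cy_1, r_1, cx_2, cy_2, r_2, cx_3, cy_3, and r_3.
cx_1 = 76
cy_1 = 260
r_1 = 60
cx_2 = 80
cy_2 = 312
r_2 = 64
cx_3 = 124
cy_3 = 72
r_3 = 60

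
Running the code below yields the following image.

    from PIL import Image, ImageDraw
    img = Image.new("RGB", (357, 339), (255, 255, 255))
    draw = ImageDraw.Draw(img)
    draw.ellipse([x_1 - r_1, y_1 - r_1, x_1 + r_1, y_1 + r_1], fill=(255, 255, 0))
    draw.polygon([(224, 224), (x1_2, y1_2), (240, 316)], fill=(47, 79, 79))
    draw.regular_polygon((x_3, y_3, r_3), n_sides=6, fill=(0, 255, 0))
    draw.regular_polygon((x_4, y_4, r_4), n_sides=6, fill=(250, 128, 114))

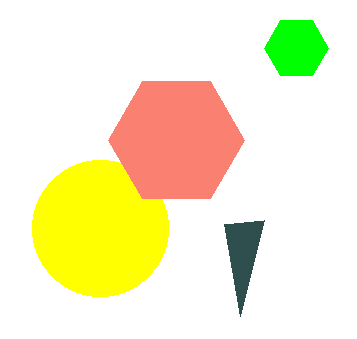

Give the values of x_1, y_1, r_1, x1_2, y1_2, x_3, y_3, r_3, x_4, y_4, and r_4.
x_1 = 100, y_1 = 228, r_1 = 68, x1_2 = 264, y1_2 = 220, x_3 = 296, y_3 = 48, r_3 = 32, x_4 = 176, y_4 = 140, r_4 = 68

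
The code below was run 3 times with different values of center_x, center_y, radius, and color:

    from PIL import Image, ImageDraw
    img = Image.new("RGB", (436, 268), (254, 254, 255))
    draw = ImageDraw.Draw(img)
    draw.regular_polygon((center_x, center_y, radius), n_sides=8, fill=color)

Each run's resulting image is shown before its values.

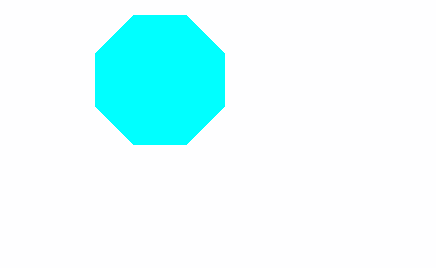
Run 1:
center_x = 160
center_y = 80
radius = 70
color = 'cyan'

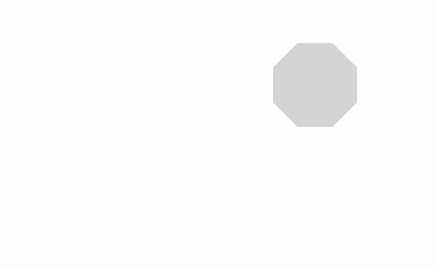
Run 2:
center_x = 315, center_y = 85, radius = 45, color = 'lightgray'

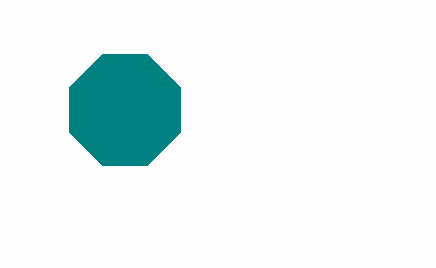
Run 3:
center_x = 125
center_y = 110
radius = 60
color = 'teal'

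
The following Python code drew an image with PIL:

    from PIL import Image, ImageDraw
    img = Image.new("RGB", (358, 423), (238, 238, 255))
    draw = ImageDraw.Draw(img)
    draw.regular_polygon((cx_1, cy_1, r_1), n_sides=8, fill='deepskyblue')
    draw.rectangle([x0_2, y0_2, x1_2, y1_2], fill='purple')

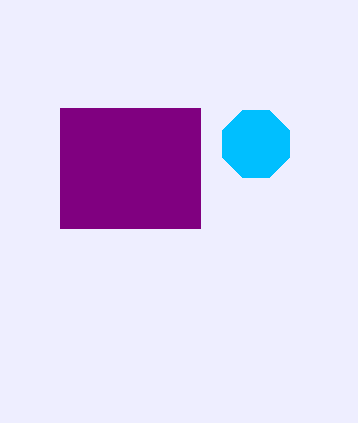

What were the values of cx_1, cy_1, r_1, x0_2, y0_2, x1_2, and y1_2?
cx_1 = 256, cy_1 = 144, r_1 = 36, x0_2 = 60, y0_2 = 108, x1_2 = 200, y1_2 = 228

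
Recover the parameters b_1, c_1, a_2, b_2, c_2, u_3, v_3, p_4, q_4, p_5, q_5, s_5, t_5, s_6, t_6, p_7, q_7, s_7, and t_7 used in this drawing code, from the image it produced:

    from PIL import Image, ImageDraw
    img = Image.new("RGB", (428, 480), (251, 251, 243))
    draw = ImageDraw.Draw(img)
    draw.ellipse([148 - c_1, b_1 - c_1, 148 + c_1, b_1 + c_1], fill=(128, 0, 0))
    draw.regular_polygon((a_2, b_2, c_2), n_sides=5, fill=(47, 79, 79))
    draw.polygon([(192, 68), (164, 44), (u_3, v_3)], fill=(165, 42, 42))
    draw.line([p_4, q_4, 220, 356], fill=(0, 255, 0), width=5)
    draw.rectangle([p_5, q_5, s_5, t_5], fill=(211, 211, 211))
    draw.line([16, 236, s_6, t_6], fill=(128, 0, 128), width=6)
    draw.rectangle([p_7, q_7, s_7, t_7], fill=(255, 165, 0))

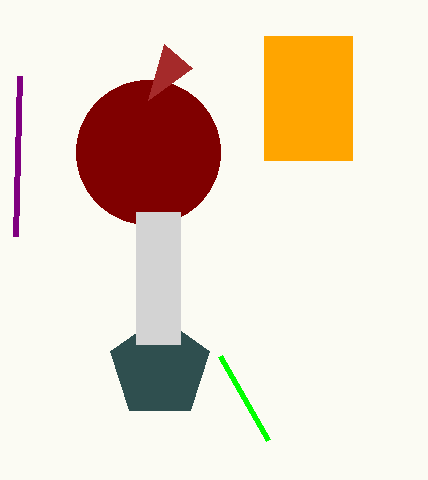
b_1 = 152
c_1 = 72
a_2 = 160
b_2 = 368
c_2 = 52
u_3 = 148
v_3 = 100
p_4 = 268
q_4 = 440
p_5 = 136
q_5 = 212
s_5 = 180
t_5 = 344
s_6 = 20
t_6 = 76
p_7 = 264
q_7 = 36
s_7 = 352
t_7 = 160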